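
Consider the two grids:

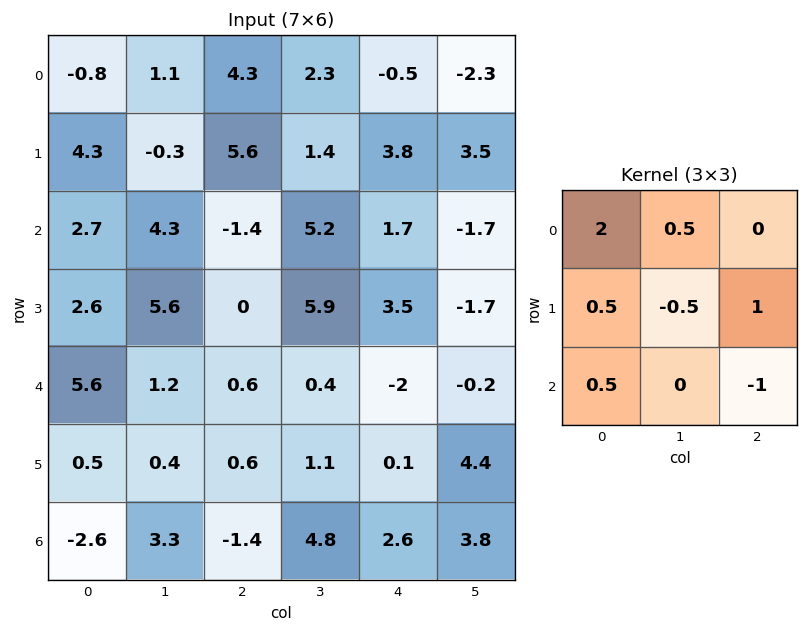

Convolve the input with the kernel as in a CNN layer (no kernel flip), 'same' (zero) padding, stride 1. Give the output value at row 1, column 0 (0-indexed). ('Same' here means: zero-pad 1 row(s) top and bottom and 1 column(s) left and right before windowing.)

-7.15

The receptive field on the zero-padded input at this output position is [0 -0.8 1.1 / 0 4.3 -0.3 / 0 2.7 4.3]. Elementwise product with the kernel and sum: 0·2 + -0.8·0.5 + 0·0.5 + 4.3·-0.5 + -0.3·1 + 0·0.5 + 4.3·-1.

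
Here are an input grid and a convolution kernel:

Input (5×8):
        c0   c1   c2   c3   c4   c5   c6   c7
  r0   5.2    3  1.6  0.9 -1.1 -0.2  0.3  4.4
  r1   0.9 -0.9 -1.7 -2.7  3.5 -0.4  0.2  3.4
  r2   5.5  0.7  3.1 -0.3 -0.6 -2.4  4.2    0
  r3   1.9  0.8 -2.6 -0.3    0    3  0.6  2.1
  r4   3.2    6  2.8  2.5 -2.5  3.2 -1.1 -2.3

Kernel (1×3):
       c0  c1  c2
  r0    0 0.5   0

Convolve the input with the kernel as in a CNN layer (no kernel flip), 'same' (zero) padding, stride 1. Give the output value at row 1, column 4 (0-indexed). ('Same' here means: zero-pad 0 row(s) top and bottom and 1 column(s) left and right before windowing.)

The receptive field on the zero-padded input at this output position is [-2.7 3.5 -0.4]. Elementwise product with the kernel and sum: 3.5·0.5.

1.75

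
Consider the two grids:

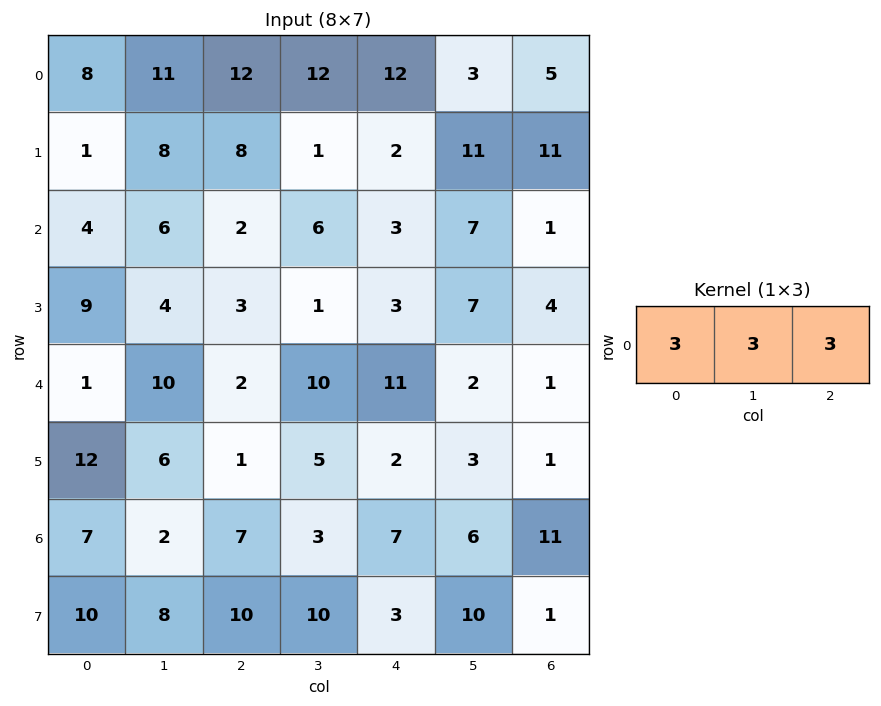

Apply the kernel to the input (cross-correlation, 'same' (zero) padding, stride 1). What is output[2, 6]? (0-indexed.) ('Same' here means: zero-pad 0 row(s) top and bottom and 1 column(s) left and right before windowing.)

The receptive field on the zero-padded input at this output position is [7 1 0]. Elementwise product with the kernel and sum: 7·3 + 1·3 + 0·3.

24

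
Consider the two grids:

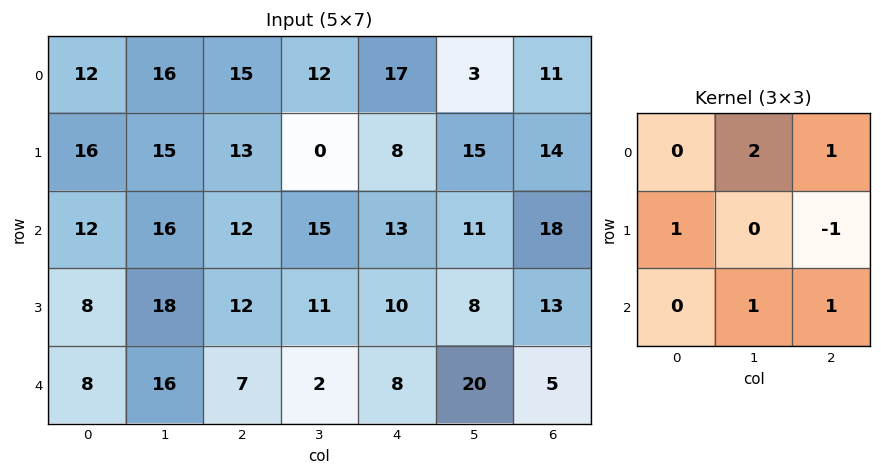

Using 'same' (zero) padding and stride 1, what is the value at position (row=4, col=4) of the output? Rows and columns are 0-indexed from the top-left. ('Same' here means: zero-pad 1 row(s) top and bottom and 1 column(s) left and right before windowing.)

The receptive field on the zero-padded input at this output position is [11 10 8 / 2 8 20 / 0 0 0]. Elementwise product with the kernel and sum: 10·2 + 8·1 + 2·1 + 20·-1 + 0·1 + 0·1.

10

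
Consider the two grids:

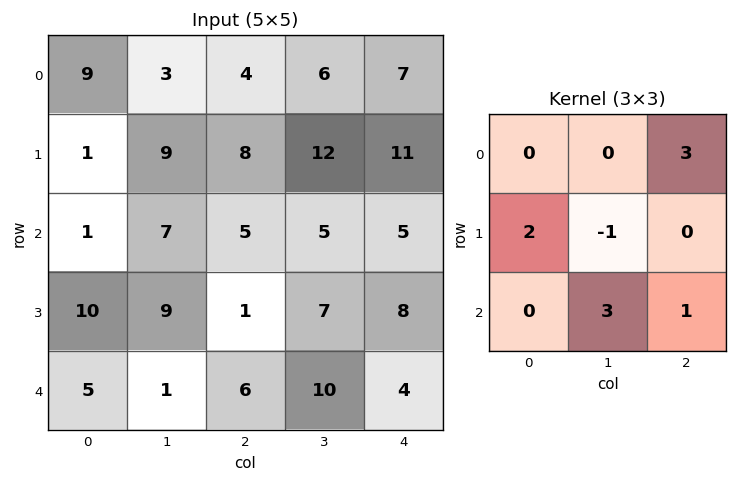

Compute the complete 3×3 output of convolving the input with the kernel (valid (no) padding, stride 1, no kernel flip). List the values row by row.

Output[0,0]: The receptive field on the input at this output position is [9 3 4 / 1 9 8 / 1 7 5]. Elementwise product with the kernel and sum: 4·3 + 1·2 + 9·-1 + 7·3 + 5·1.
Output[0,1]: The receptive field on the input at this output position is [3 4 6 / 9 8 12 / 7 5 5]. Elementwise product with the kernel and sum: 6·3 + 9·2 + 8·-1 + 5·3 + 5·1.

31 48 45
47 55 67
35 60 44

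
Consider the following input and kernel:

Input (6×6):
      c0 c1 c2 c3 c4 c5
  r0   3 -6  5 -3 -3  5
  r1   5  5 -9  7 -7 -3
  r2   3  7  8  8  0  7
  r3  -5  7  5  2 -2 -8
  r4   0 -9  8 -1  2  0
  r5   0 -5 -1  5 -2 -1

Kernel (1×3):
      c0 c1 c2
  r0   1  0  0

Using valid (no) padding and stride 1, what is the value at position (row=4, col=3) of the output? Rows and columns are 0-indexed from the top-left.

-1

The receptive field on the input at this output position is [-1 2 0]. Elementwise product with the kernel and sum: -1·1.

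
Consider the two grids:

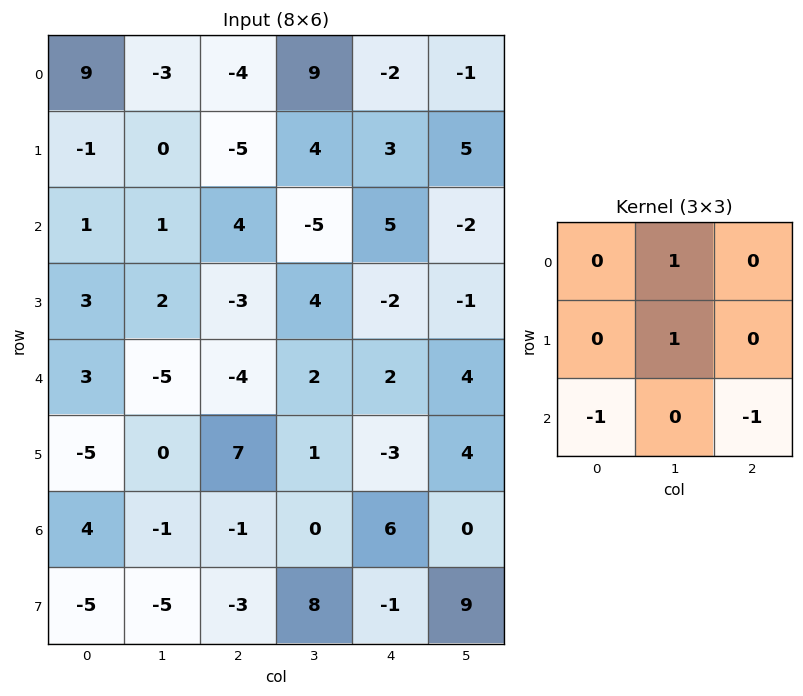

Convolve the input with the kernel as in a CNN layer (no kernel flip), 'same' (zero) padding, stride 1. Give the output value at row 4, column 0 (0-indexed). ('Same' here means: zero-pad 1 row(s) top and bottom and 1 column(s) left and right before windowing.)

6

The receptive field on the zero-padded input at this output position is [0 3 2 / 0 3 -5 / 0 -5 0]. Elementwise product with the kernel and sum: 3·1 + 3·1 + 0·-1 + 0·-1.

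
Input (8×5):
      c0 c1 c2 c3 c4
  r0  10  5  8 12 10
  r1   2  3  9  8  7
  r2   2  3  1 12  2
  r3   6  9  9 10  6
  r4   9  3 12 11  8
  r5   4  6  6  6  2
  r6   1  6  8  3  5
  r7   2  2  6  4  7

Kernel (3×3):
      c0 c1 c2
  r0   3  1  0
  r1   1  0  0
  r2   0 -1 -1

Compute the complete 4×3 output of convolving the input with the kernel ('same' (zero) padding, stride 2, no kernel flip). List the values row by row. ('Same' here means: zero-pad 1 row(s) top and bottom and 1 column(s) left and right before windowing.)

Output[0,0]: The receptive field on the zero-padded input at this output position is [0 0 0 / 0 10 5 / 0 2 3]. Elementwise product with the kernel and sum: 0·3 + 0·1 + 0·1 + 2·-1 + 3·-1.
Output[0,1]: The receptive field on the zero-padded input at this output position is [0 0 0 / 5 8 12 / 3 9 8]. Elementwise product with the kernel and sum: 0·3 + 0·1 + 5·1 + 9·-1 + 8·-1.

-5 -12 5
-13 2 37
-4 27 45
0 20 16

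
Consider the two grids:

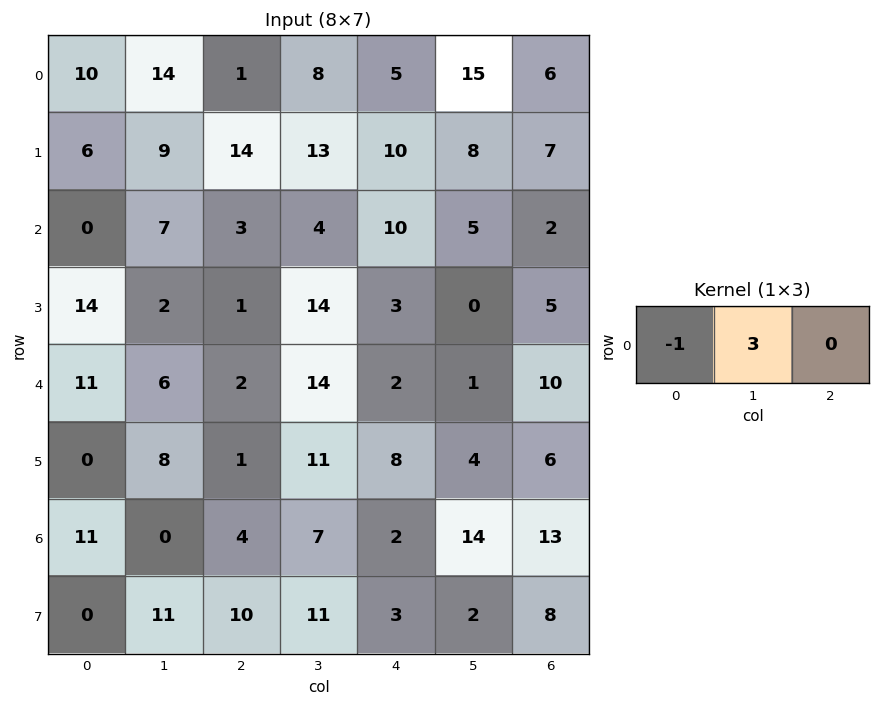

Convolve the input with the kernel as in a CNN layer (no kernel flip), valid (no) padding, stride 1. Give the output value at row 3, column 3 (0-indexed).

The receptive field on the input at this output position is [14 3 0]. Elementwise product with the kernel and sum: 14·-1 + 3·3.

-5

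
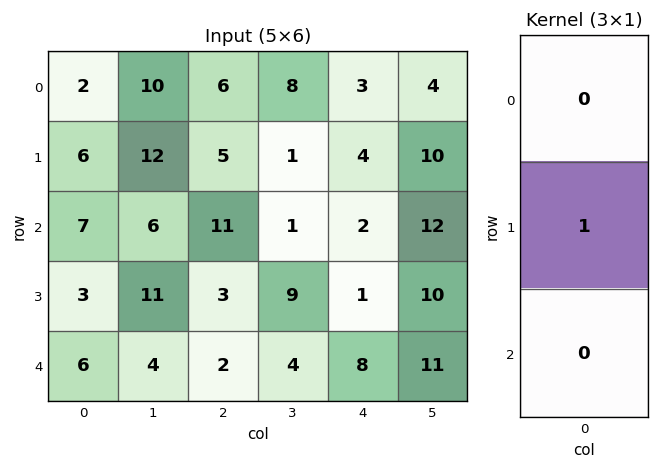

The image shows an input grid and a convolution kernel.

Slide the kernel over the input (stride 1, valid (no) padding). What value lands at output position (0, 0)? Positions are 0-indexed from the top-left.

The receptive field on the input at this output position is [2 / 6 / 7]. Elementwise product with the kernel and sum: 6·1.

6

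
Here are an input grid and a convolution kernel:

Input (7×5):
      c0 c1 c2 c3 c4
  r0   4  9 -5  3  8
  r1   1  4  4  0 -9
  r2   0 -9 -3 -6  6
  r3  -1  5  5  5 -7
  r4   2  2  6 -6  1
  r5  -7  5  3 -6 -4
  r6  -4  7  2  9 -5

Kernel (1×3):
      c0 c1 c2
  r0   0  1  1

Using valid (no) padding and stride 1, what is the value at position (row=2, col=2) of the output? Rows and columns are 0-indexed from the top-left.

0

The receptive field on the input at this output position is [-3 -6 6]. Elementwise product with the kernel and sum: -6·1 + 6·1.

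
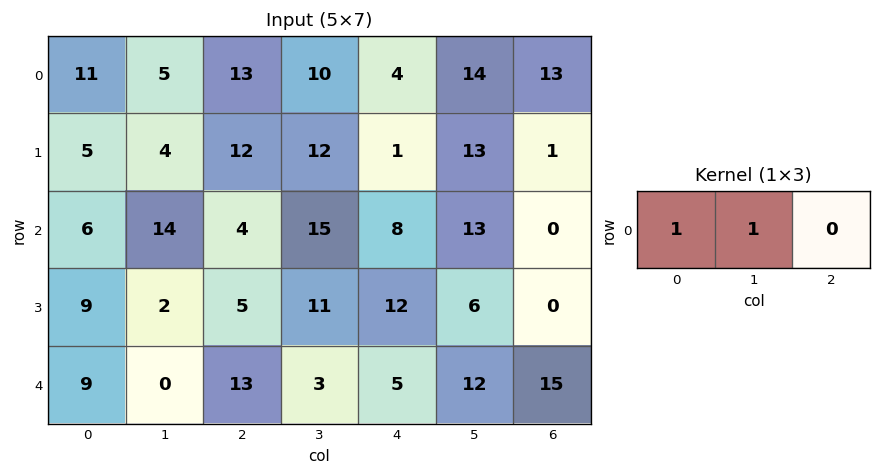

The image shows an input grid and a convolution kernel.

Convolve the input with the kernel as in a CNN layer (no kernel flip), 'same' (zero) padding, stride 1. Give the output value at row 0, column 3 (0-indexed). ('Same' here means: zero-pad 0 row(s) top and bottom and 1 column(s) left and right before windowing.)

The receptive field on the zero-padded input at this output position is [13 10 4]. Elementwise product with the kernel and sum: 13·1 + 10·1.

23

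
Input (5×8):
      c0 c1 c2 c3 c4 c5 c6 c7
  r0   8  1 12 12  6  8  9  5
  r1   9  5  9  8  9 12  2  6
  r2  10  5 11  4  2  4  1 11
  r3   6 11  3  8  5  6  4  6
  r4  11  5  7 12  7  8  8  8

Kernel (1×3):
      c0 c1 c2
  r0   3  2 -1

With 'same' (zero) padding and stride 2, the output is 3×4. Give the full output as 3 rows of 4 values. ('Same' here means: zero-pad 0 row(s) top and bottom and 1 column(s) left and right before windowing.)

Output[0,0]: The receptive field on the zero-padded input at this output position is [0 8 1]. Elementwise product with the kernel and sum: 0·3 + 8·2 + 1·-1.

15 15 40 37
15 33 12 3
17 17 42 32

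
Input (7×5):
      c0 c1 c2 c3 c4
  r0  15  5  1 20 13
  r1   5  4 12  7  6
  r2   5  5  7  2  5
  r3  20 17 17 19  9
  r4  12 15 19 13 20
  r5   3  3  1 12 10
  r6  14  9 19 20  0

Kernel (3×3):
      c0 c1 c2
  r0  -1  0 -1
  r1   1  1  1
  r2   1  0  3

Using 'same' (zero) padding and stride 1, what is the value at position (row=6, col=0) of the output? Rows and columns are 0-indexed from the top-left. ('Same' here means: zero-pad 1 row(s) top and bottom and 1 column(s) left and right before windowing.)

20

The receptive field on the zero-padded input at this output position is [0 3 3 / 0 14 9 / 0 0 0]. Elementwise product with the kernel and sum: 0·-1 + 3·-1 + 0·1 + 14·1 + 9·1 + 0·1 + 0·3.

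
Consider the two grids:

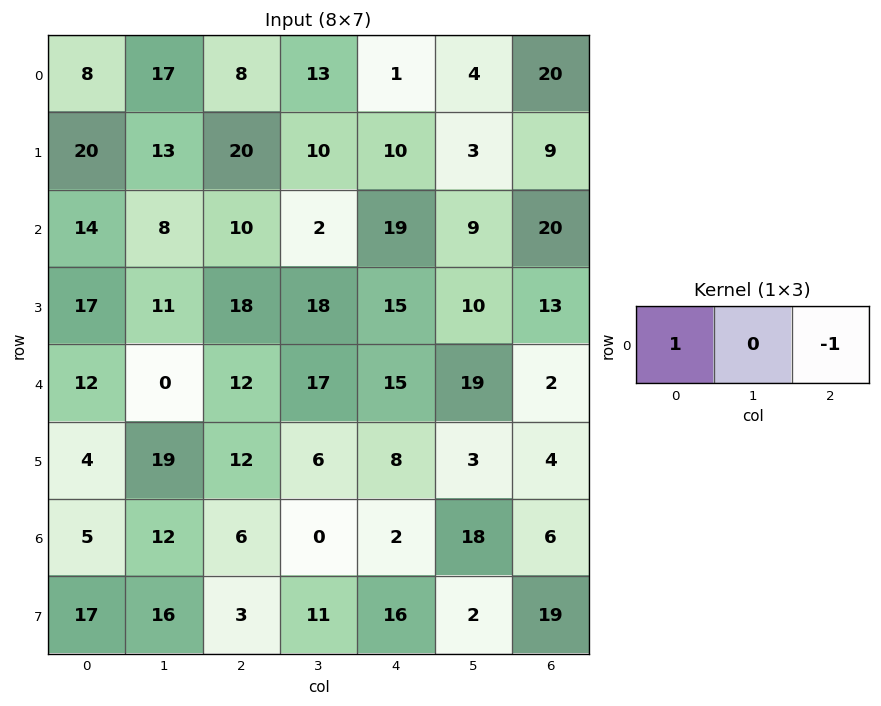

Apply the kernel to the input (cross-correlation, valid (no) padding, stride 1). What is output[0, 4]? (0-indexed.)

The receptive field on the input at this output position is [1 4 20]. Elementwise product with the kernel and sum: 1·1 + 20·-1.

-19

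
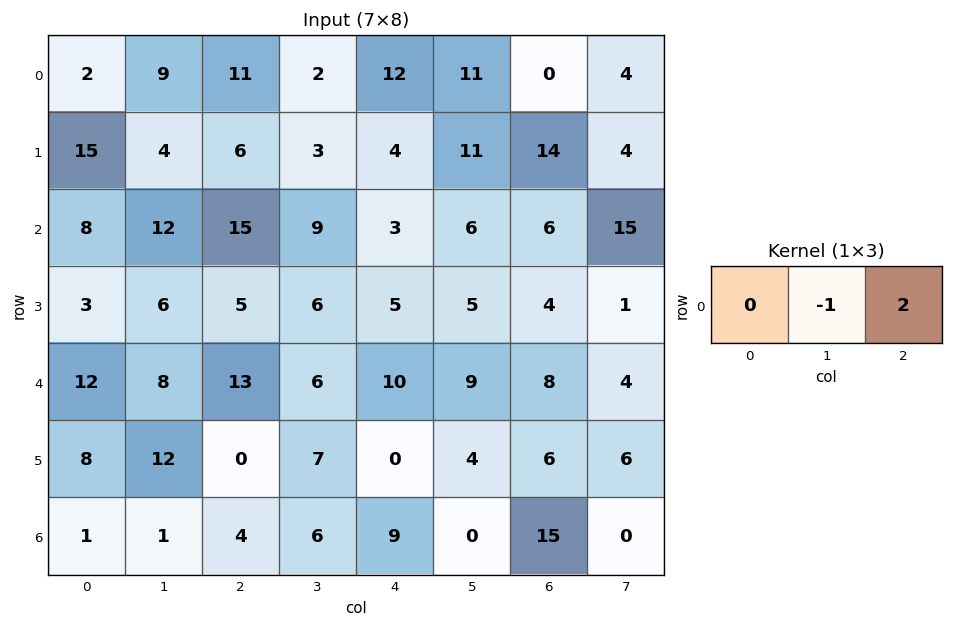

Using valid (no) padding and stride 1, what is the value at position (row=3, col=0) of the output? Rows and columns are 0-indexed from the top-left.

4

The receptive field on the input at this output position is [3 6 5]. Elementwise product with the kernel and sum: 6·-1 + 5·2.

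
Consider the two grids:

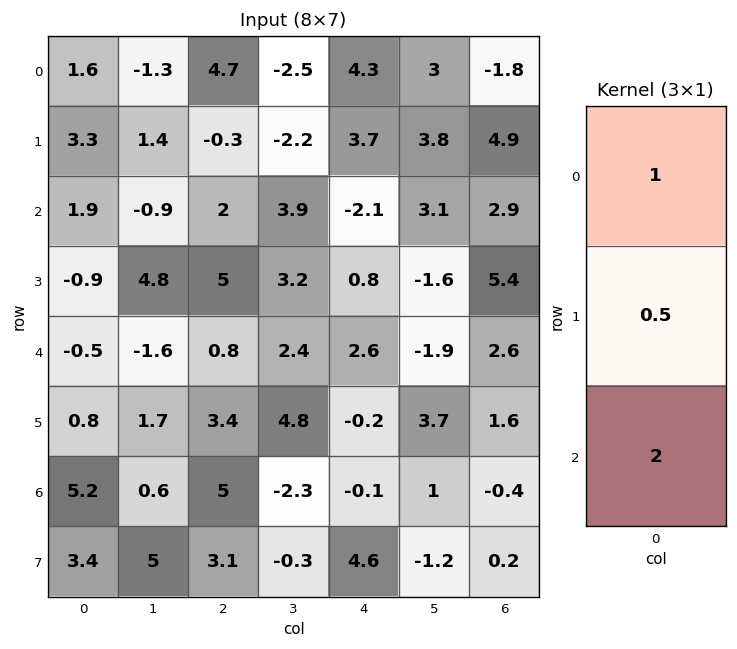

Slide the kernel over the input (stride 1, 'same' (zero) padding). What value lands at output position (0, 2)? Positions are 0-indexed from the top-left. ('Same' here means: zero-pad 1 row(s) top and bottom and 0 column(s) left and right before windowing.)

The receptive field on the zero-padded input at this output position is [0 / 4.7 / -0.3]. Elementwise product with the kernel and sum: 0·1 + 4.7·0.5 + -0.3·2.

1.75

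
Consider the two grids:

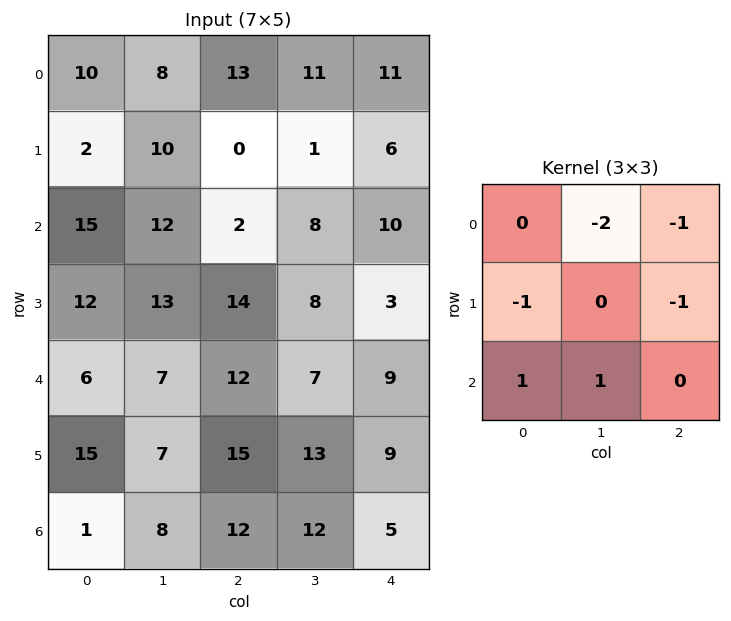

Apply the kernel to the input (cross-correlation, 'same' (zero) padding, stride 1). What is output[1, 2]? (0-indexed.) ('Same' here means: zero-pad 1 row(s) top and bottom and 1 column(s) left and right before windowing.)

The receptive field on the zero-padded input at this output position is [8 13 11 / 10 0 1 / 12 2 8]. Elementwise product with the kernel and sum: 13·-2 + 11·-1 + 10·-1 + 1·-1 + 12·1 + 2·1.

-34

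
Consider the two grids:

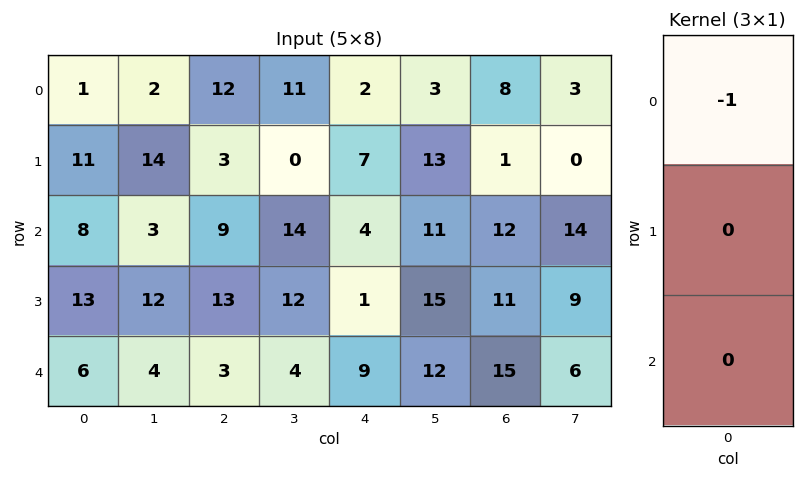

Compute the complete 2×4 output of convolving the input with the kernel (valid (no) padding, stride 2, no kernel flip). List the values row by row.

Output[0,0]: The receptive field on the input at this output position is [1 / 11 / 8]. Elementwise product with the kernel and sum: 1·-1.

-1 -12 -2 -8
-8 -9 -4 -12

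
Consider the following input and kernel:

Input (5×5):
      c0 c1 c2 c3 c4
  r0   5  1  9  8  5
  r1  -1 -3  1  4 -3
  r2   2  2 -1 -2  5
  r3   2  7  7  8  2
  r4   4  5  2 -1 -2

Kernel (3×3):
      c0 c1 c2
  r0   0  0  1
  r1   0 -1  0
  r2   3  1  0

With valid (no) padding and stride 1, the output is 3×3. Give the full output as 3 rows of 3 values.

20 12 -4
12 33 28
9 8 2

Output[0,0]: The receptive field on the input at this output position is [5 1 9 / -1 -3 1 / 2 2 -1]. Elementwise product with the kernel and sum: 9·1 + -3·-1 + 2·3 + 2·1.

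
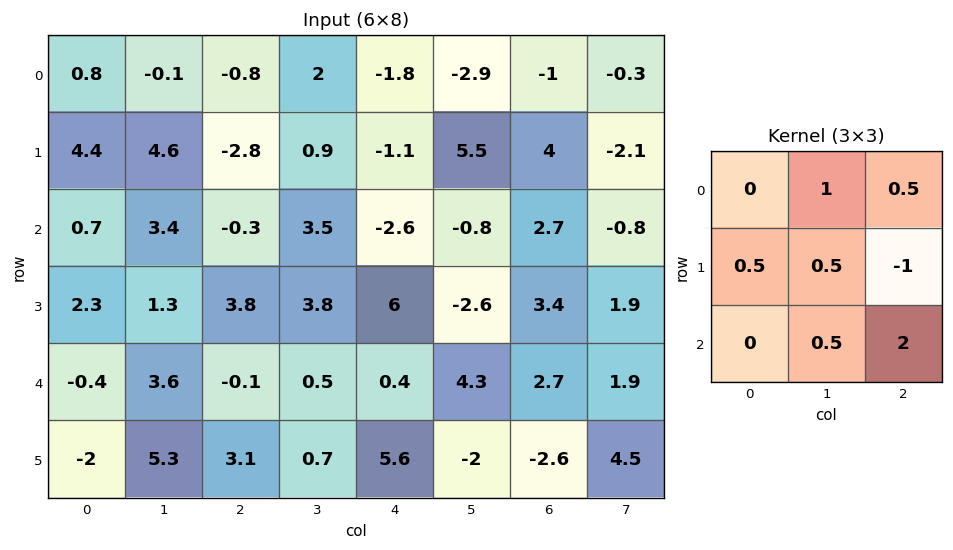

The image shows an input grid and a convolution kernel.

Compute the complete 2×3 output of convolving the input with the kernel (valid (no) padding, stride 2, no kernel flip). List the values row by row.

7.9 -2.2 -0.2
2.85 1.05 6.4

Output[0,0]: The receptive field on the input at this output position is [0.8 -0.1 -0.8 / 4.4 4.6 -2.8 / 0.7 3.4 -0.3]. Elementwise product with the kernel and sum: -0.1·1 + -0.8·0.5 + 4.4·0.5 + 4.6·0.5 + -2.8·-1 + 3.4·0.5 + -0.3·2.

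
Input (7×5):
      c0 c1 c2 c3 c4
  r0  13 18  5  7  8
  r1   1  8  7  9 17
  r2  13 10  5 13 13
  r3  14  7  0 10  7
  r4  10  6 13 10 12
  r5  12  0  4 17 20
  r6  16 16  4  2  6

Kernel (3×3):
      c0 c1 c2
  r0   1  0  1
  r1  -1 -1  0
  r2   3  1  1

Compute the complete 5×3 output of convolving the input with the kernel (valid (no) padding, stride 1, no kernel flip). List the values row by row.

Output[0,0]: The receptive field on the input at this output position is [13 18 5 / 1 8 7 / 13 10 5]. Elementwise product with the kernel and sum: 13·1 + 5·1 + 1·-1 + 8·-1 + 13·3 + 10·1 + 5·1.

63 58 38
34 33 23
46 57 69
38 19 33
79 66 24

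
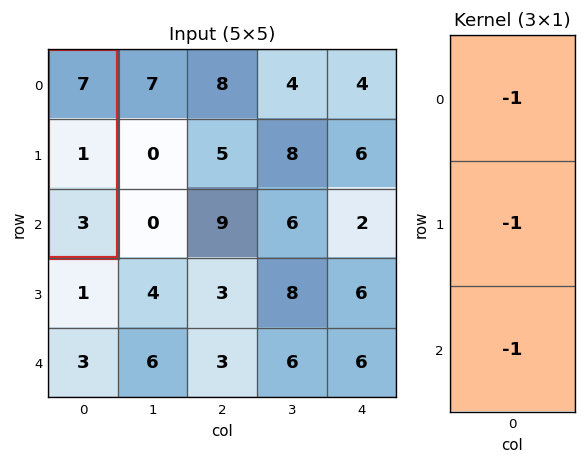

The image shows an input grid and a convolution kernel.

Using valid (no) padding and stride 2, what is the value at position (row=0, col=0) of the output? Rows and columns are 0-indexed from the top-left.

-11

The receptive field on the input at this output position is [7 / 1 / 3]. Elementwise product with the kernel and sum: 7·-1 + 1·-1 + 3·-1.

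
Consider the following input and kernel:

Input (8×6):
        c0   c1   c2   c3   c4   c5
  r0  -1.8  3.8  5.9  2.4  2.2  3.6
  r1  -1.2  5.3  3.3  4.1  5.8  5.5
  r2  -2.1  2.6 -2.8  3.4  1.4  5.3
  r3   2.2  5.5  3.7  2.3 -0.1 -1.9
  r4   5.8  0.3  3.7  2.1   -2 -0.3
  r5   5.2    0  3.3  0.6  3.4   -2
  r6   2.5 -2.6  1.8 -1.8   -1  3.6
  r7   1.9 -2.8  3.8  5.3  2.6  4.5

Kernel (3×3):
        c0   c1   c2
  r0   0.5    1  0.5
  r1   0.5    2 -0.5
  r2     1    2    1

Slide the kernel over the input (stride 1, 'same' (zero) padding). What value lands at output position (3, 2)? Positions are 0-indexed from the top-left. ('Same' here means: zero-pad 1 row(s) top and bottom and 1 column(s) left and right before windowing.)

The receptive field on the zero-padded input at this output position is [2.6 -2.8 3.4 / 5.5 3.7 2.3 / 0.3 3.7 2.1]. Elementwise product with the kernel and sum: 2.6·0.5 + -2.8·1 + 3.4·0.5 + 5.5·0.5 + 3.7·2 + 2.3·-0.5 + 0.3·1 + 3.7·2 + 2.1·1.

19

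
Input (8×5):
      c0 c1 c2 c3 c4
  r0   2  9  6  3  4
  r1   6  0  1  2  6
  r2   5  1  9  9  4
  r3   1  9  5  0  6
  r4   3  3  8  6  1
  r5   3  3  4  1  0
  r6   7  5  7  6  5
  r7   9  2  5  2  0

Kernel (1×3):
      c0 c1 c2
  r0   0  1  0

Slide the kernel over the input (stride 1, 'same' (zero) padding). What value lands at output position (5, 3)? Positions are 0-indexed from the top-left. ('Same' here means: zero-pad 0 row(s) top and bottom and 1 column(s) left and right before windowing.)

1

The receptive field on the zero-padded input at this output position is [4 1 0]. Elementwise product with the kernel and sum: 1·1.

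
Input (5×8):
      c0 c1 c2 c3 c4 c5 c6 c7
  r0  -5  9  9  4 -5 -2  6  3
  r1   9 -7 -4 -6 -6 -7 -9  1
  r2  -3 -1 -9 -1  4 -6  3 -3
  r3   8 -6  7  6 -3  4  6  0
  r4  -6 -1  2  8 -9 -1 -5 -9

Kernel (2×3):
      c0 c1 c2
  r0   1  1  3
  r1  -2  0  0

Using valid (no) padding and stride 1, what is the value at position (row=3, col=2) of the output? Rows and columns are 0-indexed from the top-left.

0

The receptive field on the input at this output position is [7 6 -3 / 2 8 -9]. Elementwise product with the kernel and sum: 7·1 + 6·1 + -3·3 + 2·-2.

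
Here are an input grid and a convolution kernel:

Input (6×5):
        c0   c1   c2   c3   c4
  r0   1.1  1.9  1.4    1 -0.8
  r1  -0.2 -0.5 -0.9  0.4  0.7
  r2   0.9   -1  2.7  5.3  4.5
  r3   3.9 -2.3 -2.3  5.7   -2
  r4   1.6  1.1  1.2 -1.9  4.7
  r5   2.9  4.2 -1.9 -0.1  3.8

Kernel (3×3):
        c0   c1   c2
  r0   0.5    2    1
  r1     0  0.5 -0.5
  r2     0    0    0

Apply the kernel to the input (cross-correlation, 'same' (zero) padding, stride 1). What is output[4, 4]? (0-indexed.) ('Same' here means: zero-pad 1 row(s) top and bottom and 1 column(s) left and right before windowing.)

The receptive field on the zero-padded input at this output position is [5.7 -2 0 / -1.9 4.7 0 / -0.1 3.8 0]. Elementwise product with the kernel and sum: 5.7·0.5 + -2·2 + 0·1 + 4.7·0.5 + 0·-0.5.

1.2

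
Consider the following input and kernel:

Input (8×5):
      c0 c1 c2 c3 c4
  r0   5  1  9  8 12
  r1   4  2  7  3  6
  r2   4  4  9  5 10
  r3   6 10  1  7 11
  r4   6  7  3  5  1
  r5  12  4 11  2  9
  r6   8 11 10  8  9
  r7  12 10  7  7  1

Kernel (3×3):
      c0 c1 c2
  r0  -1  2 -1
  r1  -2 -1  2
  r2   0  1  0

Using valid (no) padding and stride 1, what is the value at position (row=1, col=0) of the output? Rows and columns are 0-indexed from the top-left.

9

The receptive field on the input at this output position is [4 2 7 / 4 4 9 / 6 10 1]. Elementwise product with the kernel and sum: 4·-1 + 2·2 + 7·-1 + 4·-2 + 4·-1 + 9·2 + 10·1.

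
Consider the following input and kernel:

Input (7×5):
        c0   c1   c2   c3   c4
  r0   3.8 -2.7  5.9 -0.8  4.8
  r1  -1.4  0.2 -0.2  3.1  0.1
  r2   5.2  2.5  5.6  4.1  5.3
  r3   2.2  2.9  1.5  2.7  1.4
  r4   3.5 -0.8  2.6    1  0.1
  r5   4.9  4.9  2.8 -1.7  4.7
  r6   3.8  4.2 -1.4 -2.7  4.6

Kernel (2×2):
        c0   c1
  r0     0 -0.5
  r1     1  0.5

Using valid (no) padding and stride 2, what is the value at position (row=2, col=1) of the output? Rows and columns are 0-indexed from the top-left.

The receptive field on the input at this output position is [2.6 1 / 2.8 -1.7]. Elementwise product with the kernel and sum: 1·-0.5 + 2.8·1 + -1.7·0.5.

1.45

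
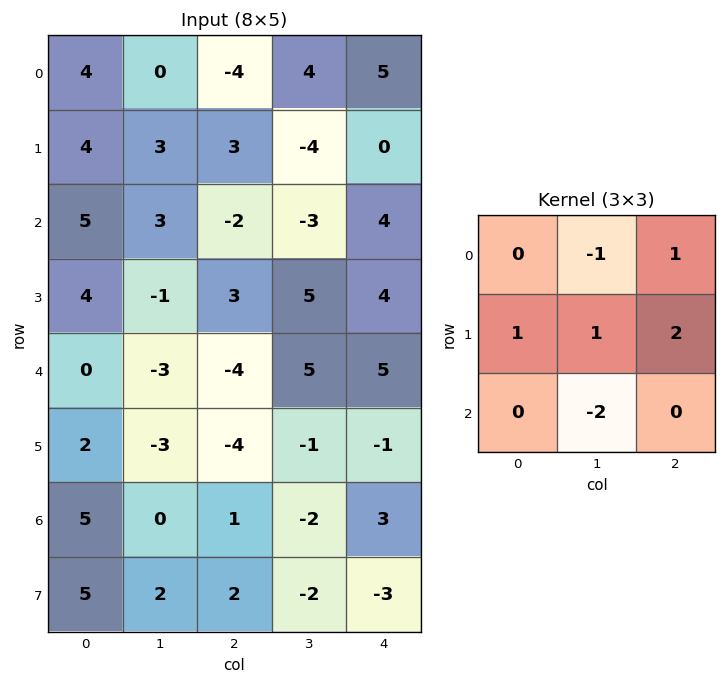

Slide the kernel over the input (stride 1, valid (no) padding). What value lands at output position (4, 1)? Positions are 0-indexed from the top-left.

The receptive field on the input at this output position is [-3 -4 5 / -3 -4 -1 / 0 1 -2]. Elementwise product with the kernel and sum: -4·-1 + 5·1 + -3·1 + -4·1 + -1·2 + 1·-2.

-2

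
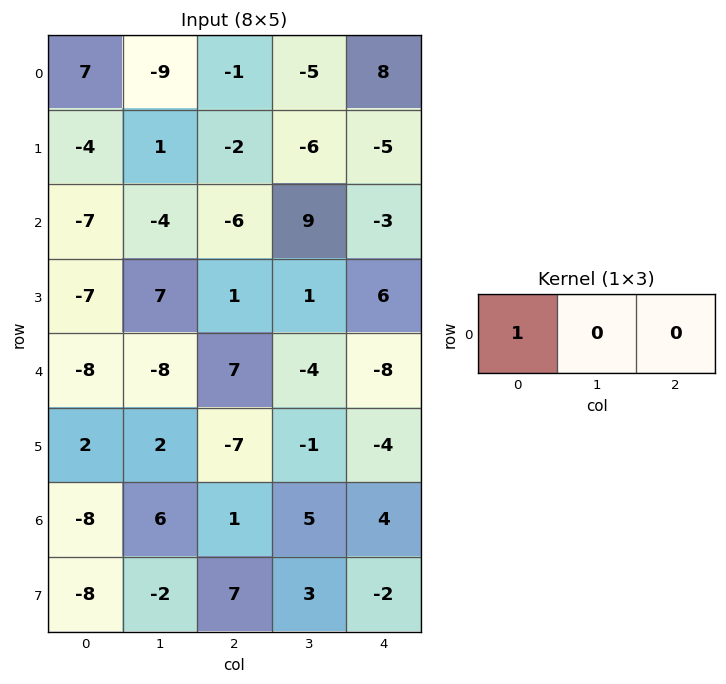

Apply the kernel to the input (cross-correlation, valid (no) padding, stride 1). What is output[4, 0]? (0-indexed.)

The receptive field on the input at this output position is [-8 -8 7]. Elementwise product with the kernel and sum: -8·1.

-8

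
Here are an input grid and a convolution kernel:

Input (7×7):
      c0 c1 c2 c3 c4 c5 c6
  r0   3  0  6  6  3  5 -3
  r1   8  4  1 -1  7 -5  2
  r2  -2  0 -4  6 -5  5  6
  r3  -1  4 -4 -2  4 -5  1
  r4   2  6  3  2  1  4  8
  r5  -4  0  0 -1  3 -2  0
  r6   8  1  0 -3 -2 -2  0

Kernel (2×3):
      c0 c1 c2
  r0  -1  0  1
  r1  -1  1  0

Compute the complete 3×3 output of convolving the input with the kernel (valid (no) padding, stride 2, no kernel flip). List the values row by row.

Output[0,0]: The receptive field on the input at this output position is [3 0 6 / 8 4 1]. Elementwise product with the kernel and sum: 3·-1 + 6·1 + 8·-1 + 4·1.

-1 -5 -18
3 1 2
5 -3 2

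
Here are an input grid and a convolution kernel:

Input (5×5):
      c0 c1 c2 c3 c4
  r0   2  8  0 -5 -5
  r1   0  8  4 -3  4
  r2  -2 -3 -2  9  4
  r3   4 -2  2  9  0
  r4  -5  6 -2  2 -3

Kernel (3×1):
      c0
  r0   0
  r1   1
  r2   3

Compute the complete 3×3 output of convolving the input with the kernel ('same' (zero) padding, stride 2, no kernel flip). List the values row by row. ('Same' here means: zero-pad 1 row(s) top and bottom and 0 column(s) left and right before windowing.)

2 12 7
10 4 4
-5 -2 -3

Output[0,0]: The receptive field on the zero-padded input at this output position is [0 / 2 / 0]. Elementwise product with the kernel and sum: 2·1 + 0·3.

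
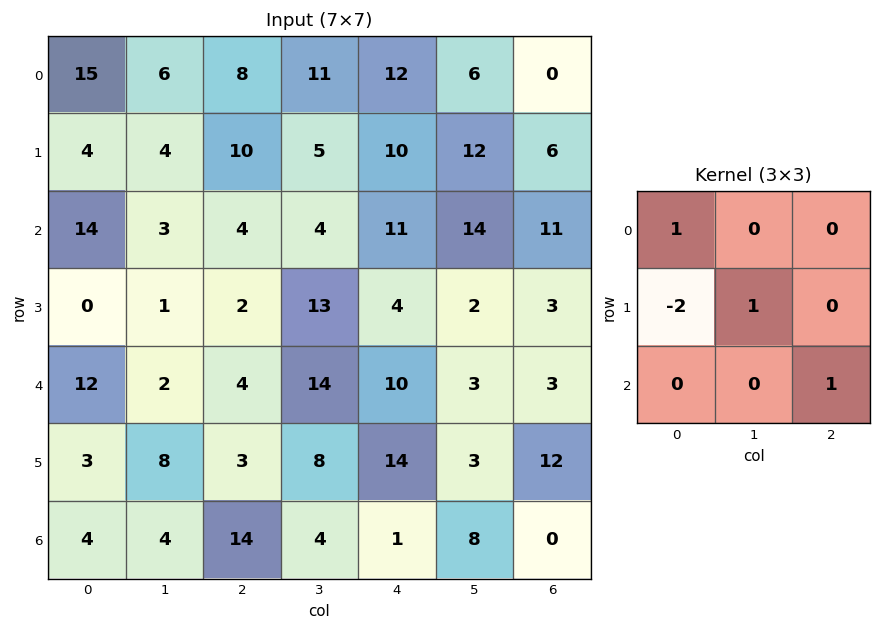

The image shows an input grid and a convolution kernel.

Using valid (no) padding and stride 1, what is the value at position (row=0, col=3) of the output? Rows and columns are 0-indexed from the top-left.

The receptive field on the input at this output position is [11 12 6 / 5 10 12 / 4 11 14]. Elementwise product with the kernel and sum: 11·1 + 5·-2 + 10·1 + 14·1.

25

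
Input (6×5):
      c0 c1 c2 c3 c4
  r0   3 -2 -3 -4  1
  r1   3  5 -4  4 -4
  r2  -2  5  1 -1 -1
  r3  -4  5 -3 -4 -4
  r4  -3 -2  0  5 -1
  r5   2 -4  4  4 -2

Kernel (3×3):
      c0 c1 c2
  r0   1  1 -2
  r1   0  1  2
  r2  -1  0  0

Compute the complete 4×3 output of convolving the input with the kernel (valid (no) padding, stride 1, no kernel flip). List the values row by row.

6 2 -14
27 -13 8
3 -1 -10
3 24 0

Output[0,0]: The receptive field on the input at this output position is [3 -2 -3 / 3 5 -4 / -2 5 1]. Elementwise product with the kernel and sum: 3·1 + -2·1 + -3·-2 + 5·1 + -4·2 + -2·-1.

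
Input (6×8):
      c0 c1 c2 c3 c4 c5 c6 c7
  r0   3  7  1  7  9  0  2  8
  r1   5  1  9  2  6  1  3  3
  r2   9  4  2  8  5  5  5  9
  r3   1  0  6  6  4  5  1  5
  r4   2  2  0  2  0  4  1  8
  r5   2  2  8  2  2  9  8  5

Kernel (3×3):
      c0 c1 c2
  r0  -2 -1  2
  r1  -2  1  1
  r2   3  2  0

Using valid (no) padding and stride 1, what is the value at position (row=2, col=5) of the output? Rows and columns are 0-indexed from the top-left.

The receptive field on the input at this output position is [5 5 9 / 5 1 5 / 4 1 8]. Elementwise product with the kernel and sum: 5·-2 + 5·-1 + 9·2 + 5·-2 + 1·1 + 5·1 + 4·3 + 1·2.

13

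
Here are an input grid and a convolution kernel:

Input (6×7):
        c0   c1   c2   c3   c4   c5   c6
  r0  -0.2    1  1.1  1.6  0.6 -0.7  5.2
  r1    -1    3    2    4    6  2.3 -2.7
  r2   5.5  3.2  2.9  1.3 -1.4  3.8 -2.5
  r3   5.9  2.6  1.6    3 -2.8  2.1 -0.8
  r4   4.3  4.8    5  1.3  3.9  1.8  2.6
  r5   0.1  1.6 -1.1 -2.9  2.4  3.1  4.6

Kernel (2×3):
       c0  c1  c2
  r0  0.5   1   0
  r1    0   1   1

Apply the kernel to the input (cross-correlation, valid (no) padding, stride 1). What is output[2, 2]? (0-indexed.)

The receptive field on the input at this output position is [2.9 1.3 -1.4 / 1.6 3 -2.8]. Elementwise product with the kernel and sum: 2.9·0.5 + 1.3·1 + 3·1 + -2.8·1.

2.95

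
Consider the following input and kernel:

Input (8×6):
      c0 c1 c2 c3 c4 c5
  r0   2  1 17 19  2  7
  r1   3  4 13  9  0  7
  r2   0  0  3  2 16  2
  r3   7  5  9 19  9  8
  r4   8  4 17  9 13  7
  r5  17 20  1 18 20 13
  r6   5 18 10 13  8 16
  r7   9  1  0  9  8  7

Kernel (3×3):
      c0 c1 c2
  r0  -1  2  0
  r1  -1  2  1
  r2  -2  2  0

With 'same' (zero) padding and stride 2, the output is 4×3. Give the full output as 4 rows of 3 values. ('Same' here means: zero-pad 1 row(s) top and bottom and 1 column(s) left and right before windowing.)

Output[0,0]: The receptive field on the zero-padded input at this output position is [0 0 0 / 0 2 1 / 0 3 4]. Elementwise product with the kernel and sum: 0·-1 + 0·2 + 0·-1 + 2·2 + 1·1 + 0·-2 + 3·2.
Output[0,1]: The receptive field on the zero-padded input at this output position is [0 0 0 / 1 17 19 / 4 13 9]. Elementwise product with the kernel and sum: 0·-1 + 0·2 + 1·-1 + 17·2 + 19·1 + 4·-2 + 13·2.

11 70 -26
20 38 3
68 14 27
80 -5 39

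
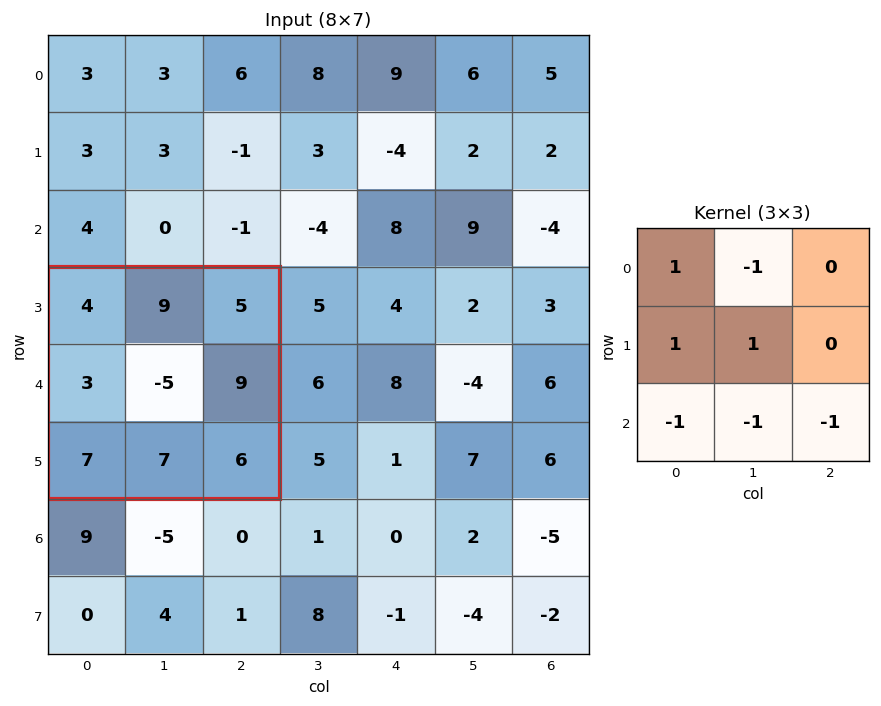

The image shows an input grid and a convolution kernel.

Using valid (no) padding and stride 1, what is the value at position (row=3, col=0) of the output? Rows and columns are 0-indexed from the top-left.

-27

The receptive field on the input at this output position is [4 9 5 / 3 -5 9 / 7 7 6]. Elementwise product with the kernel and sum: 4·1 + 9·-1 + 3·1 + -5·1 + 7·-1 + 7·-1 + 6·-1.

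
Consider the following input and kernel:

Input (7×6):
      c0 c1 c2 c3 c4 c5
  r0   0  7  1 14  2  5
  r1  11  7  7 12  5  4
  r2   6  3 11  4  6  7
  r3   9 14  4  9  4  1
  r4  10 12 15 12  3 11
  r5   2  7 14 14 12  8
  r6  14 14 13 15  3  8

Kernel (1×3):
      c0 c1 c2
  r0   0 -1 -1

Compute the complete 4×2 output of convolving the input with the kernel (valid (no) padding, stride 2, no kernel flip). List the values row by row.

Output[0,0]: The receptive field on the input at this output position is [0 7 1]. Elementwise product with the kernel and sum: 7·-1 + 1·-1.

-8 -16
-14 -10
-27 -15
-27 -18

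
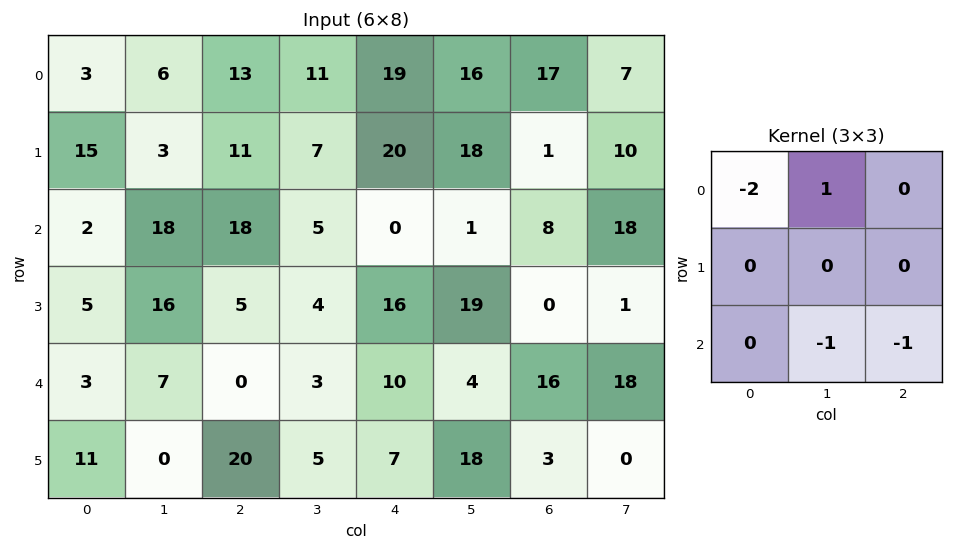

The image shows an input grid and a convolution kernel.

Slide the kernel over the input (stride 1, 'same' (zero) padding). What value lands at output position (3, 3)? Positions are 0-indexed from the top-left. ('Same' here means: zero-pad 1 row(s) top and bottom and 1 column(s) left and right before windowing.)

-44

The receptive field on the zero-padded input at this output position is [18 5 0 / 5 4 16 / 0 3 10]. Elementwise product with the kernel and sum: 18·-2 + 5·1 + 3·-1 + 10·-1.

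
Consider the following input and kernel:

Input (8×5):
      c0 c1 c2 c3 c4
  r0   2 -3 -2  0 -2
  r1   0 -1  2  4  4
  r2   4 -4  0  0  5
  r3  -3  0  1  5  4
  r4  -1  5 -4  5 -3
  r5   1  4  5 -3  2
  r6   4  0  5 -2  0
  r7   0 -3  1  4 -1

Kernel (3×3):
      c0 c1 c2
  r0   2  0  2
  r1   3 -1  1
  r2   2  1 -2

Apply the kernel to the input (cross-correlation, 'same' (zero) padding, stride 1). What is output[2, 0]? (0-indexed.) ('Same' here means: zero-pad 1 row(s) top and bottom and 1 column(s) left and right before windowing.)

-13

The receptive field on the zero-padded input at this output position is [0 0 -1 / 0 4 -4 / 0 -3 0]. Elementwise product with the kernel and sum: 0·2 + -1·2 + 0·3 + 4·-1 + -4·1 + 0·2 + -3·1 + 0·-2.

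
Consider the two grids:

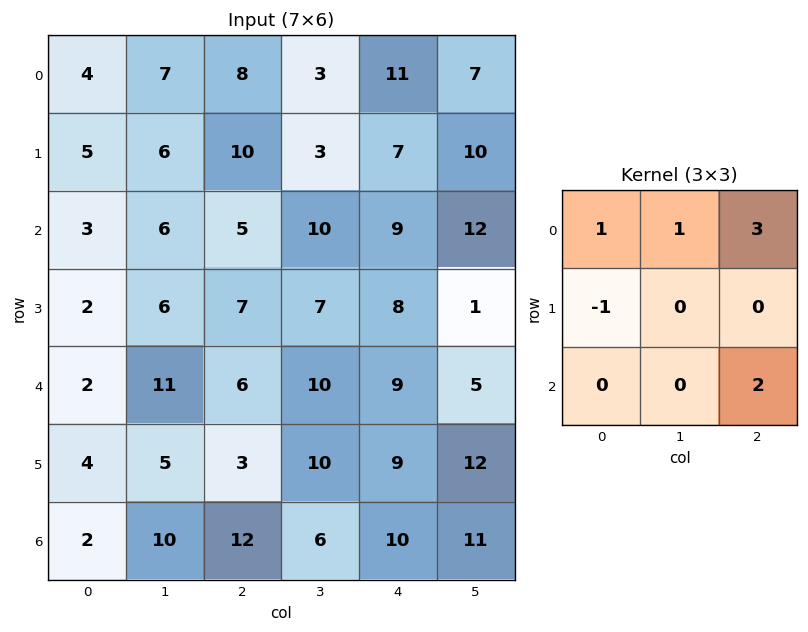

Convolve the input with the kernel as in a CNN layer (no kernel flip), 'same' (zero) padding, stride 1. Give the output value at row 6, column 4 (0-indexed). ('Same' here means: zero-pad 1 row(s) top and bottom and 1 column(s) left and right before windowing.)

The receptive field on the zero-padded input at this output position is [10 9 12 / 6 10 11 / 0 0 0]. Elementwise product with the kernel and sum: 10·1 + 9·1 + 12·3 + 6·-1 + 0·2.

49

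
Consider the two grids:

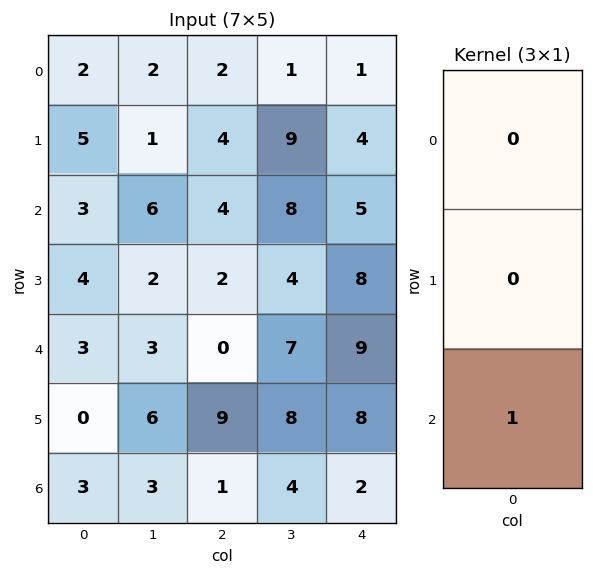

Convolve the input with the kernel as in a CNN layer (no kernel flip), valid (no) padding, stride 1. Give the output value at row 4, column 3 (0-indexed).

4

The receptive field on the input at this output position is [7 / 8 / 4]. Elementwise product with the kernel and sum: 4·1.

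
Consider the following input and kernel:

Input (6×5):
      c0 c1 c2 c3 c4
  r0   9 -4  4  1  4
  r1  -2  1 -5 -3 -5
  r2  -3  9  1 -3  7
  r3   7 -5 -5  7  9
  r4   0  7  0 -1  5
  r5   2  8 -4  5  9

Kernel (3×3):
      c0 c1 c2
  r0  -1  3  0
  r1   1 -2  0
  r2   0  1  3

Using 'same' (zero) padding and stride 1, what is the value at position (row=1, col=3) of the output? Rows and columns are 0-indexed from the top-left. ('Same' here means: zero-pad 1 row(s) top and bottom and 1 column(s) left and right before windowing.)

The receptive field on the zero-padded input at this output position is [4 1 4 / -5 -3 -5 / 1 -3 7]. Elementwise product with the kernel and sum: 4·-1 + 1·3 + -5·1 + -3·-2 + -3·1 + 7·3.

18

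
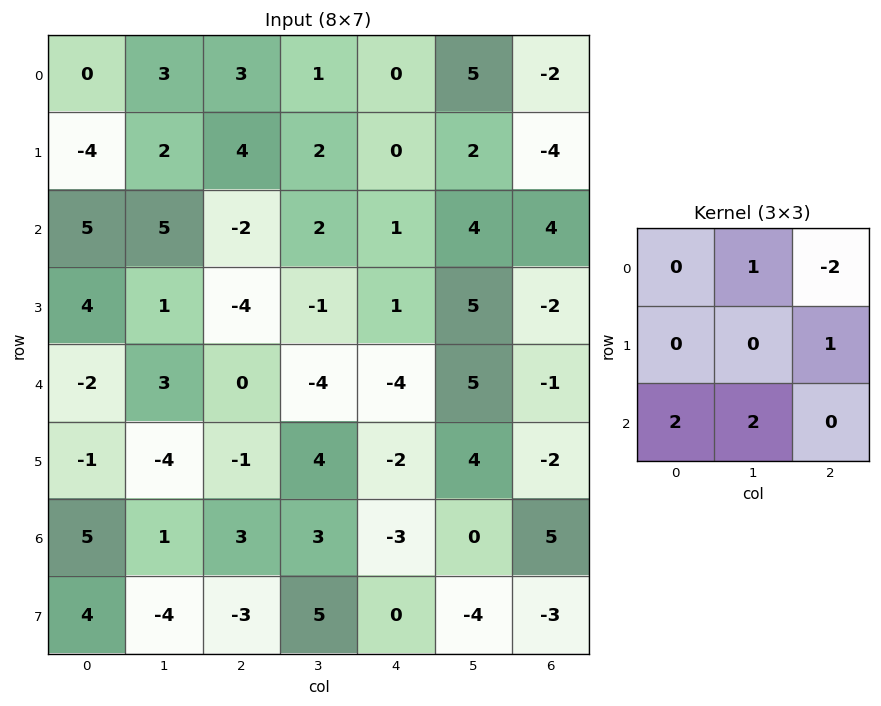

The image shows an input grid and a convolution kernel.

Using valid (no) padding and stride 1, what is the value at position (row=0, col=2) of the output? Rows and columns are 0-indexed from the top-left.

The receptive field on the input at this output position is [3 1 0 / 4 2 0 / -2 2 1]. Elementwise product with the kernel and sum: 1·1 + 0·-2 + 0·1 + -2·2 + 2·2.

1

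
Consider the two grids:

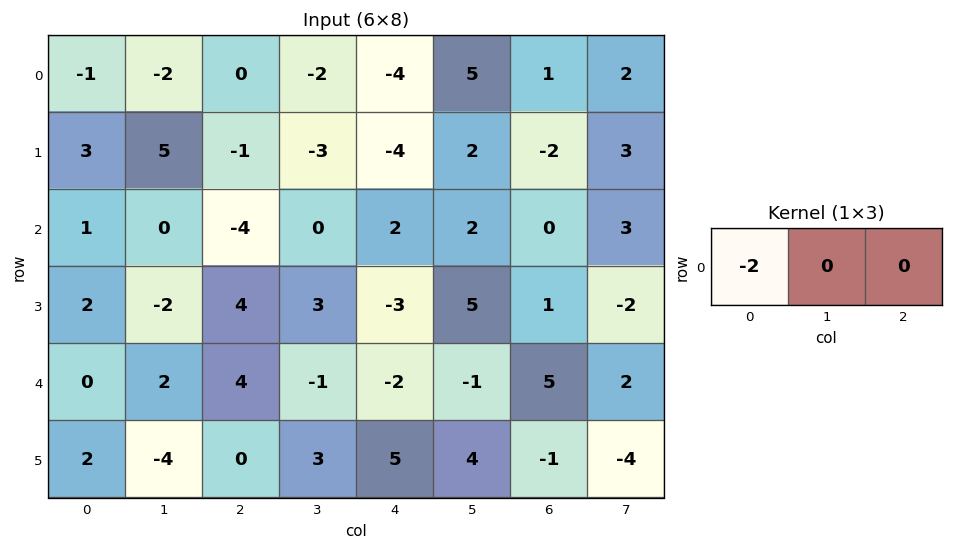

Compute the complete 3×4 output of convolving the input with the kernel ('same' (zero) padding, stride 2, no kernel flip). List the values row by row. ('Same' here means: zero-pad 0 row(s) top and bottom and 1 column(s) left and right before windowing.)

0 4 4 -10
0 0 0 -4
0 -4 2 2

Output[0,0]: The receptive field on the zero-padded input at this output position is [0 -1 -2]. Elementwise product with the kernel and sum: 0·-2.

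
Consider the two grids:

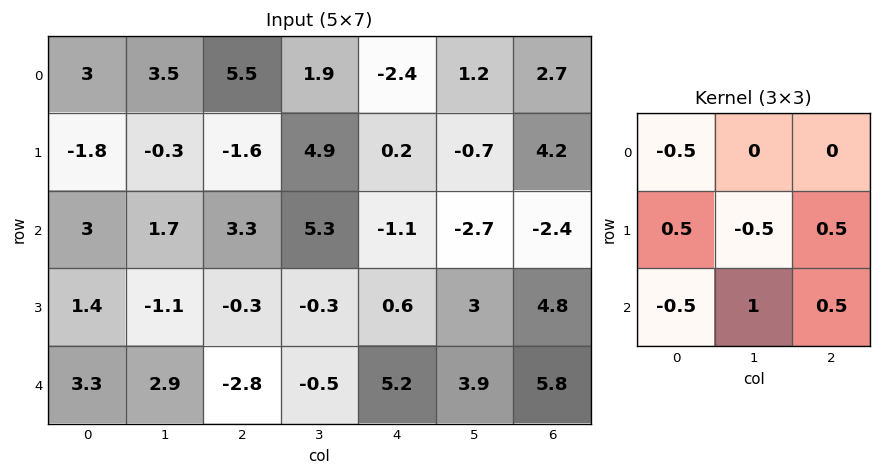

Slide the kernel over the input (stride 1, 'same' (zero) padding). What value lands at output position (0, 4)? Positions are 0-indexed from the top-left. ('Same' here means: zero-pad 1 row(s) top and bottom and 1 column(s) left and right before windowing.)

0.15

The receptive field on the zero-padded input at this output position is [0 0 0 / 1.9 -2.4 1.2 / 4.9 0.2 -0.7]. Elementwise product with the kernel and sum: 0·-0.5 + 1.9·0.5 + -2.4·-0.5 + 1.2·0.5 + 4.9·-0.5 + 0.2·1 + -0.7·0.5.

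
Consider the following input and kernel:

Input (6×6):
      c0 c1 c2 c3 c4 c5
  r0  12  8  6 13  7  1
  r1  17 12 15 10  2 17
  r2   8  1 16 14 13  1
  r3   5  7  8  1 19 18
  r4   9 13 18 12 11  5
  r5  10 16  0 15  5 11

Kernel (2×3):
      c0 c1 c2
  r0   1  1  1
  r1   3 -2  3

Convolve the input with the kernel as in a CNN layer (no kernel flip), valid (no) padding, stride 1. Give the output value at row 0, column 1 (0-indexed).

63

The receptive field on the input at this output position is [8 6 13 / 12 15 10]. Elementwise product with the kernel and sum: 8·1 + 6·1 + 13·1 + 12·3 + 15·-2 + 10·3.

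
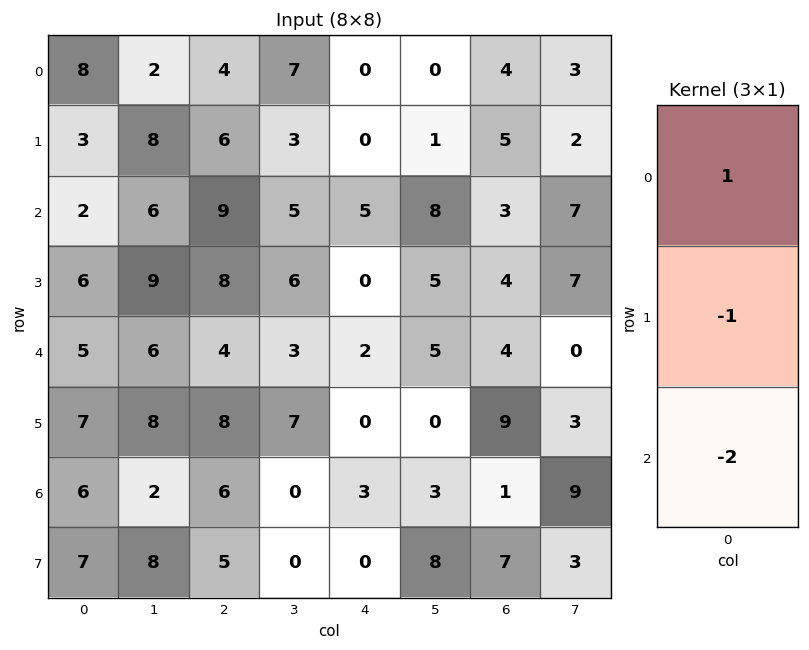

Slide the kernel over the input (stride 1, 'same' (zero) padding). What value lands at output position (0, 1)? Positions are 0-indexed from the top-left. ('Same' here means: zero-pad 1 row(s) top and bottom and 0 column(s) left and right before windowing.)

The receptive field on the zero-padded input at this output position is [0 / 2 / 8]. Elementwise product with the kernel and sum: 0·1 + 2·-1 + 8·-2.

-18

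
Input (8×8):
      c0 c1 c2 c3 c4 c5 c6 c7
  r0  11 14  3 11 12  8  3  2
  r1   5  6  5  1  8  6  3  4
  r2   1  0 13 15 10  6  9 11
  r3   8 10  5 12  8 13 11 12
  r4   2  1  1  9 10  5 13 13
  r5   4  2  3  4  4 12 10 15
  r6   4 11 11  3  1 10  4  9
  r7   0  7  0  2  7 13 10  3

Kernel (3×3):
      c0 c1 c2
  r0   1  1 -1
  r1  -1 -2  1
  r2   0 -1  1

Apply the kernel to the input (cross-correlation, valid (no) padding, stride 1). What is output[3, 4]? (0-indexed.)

1

The receptive field on the input at this output position is [8 13 11 / 10 5 13 / 4 12 10]. Elementwise product with the kernel and sum: 8·1 + 13·1 + 11·-1 + 10·-1 + 5·-2 + 13·1 + 12·-1 + 10·1.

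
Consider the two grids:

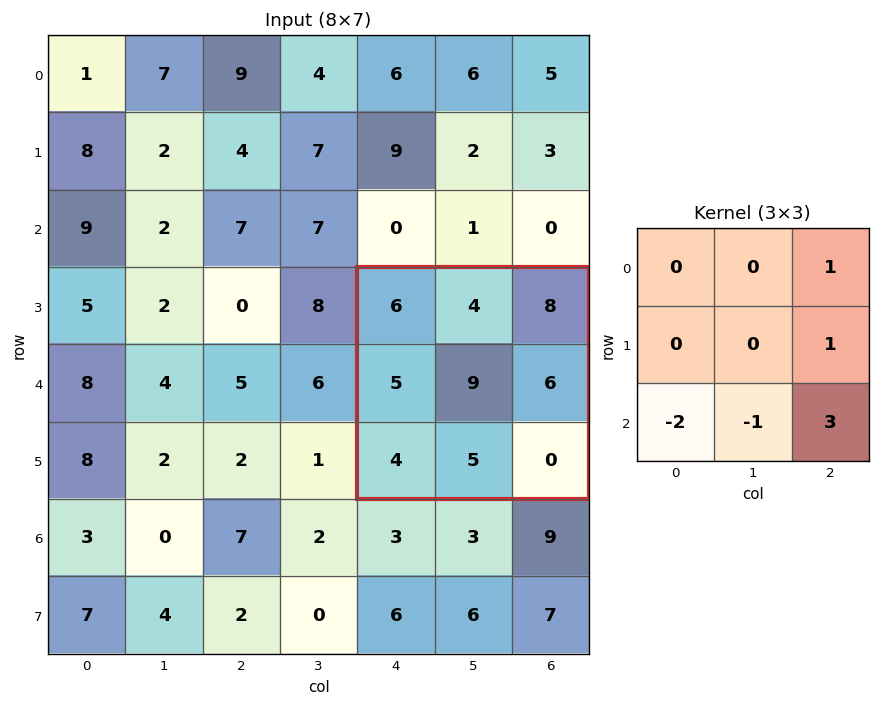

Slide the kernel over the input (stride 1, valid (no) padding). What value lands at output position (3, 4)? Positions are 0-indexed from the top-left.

The receptive field on the input at this output position is [6 4 8 / 5 9 6 / 4 5 0]. Elementwise product with the kernel and sum: 8·1 + 6·1 + 4·-2 + 5·-1 + 0·3.

1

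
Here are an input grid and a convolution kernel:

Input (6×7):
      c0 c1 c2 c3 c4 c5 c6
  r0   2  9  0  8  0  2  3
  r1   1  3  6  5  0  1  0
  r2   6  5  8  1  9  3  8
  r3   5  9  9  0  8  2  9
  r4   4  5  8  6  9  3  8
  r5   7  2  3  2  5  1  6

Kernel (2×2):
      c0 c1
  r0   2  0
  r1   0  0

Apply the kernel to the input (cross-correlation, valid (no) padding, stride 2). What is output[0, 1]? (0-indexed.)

The receptive field on the input at this output position is [0 8 / 6 5]. Elementwise product with the kernel and sum: 0·2.

0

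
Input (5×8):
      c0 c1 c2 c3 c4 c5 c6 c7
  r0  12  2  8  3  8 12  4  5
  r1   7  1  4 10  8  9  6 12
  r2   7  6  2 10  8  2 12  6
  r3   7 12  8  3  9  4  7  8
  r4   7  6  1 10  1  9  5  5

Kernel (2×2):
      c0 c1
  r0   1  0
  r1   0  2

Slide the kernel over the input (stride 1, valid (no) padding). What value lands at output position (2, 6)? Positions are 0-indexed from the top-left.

The receptive field on the input at this output position is [12 6 / 7 8]. Elementwise product with the kernel and sum: 12·1 + 8·2.

28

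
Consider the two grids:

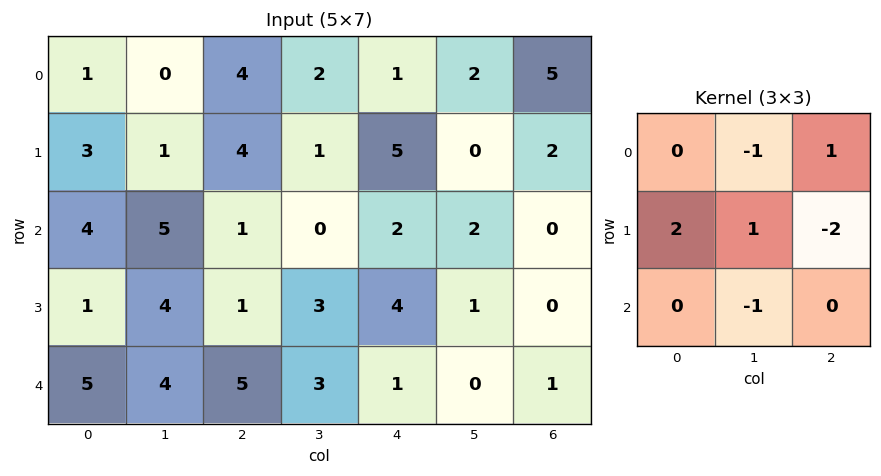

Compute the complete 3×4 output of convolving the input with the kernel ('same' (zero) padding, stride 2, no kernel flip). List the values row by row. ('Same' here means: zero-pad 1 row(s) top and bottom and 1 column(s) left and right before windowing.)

-2 -4 -4 7
-9 7 -11 2
0 9 4 1

Output[0,0]: The receptive field on the zero-padded input at this output position is [0 0 0 / 0 1 0 / 0 3 1]. Elementwise product with the kernel and sum: 0·-1 + 0·1 + 0·2 + 1·1 + 0·-2 + 3·-1.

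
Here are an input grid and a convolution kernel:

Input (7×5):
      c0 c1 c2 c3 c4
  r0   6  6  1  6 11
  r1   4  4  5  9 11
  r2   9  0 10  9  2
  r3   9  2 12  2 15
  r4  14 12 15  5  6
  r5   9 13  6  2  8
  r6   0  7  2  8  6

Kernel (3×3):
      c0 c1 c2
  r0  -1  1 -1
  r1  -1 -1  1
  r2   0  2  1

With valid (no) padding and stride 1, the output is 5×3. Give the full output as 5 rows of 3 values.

6 18 11
12 17 -5
21 24 14
2 0 -27
-17 -7 6

Output[0,0]: The receptive field on the input at this output position is [6 6 1 / 4 4 5 / 9 0 10]. Elementwise product with the kernel and sum: 6·-1 + 6·1 + 1·-1 + 4·-1 + 4·-1 + 5·1 + 0·2 + 10·1.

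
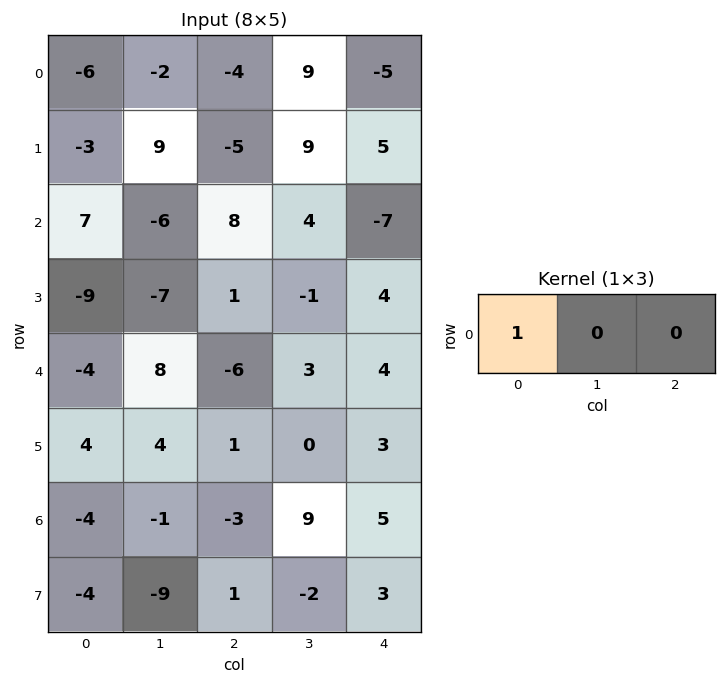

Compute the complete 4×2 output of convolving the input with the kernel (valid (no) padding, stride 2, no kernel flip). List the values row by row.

-6 -4
7 8
-4 -6
-4 -3

Output[0,0]: The receptive field on the input at this output position is [-6 -2 -4]. Elementwise product with the kernel and sum: -6·1.
Output[0,1]: The receptive field on the input at this output position is [-4 9 -5]. Elementwise product with the kernel and sum: -4·1.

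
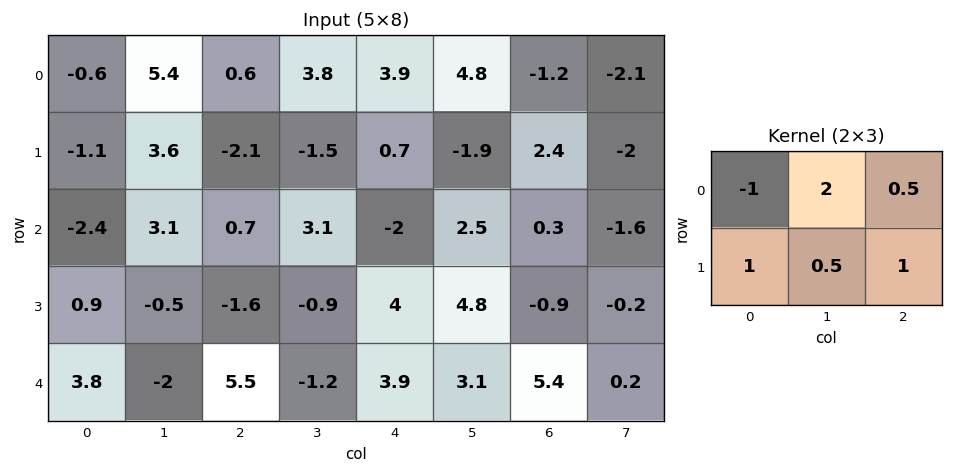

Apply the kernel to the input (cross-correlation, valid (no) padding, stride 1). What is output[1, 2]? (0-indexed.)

-0.3

The receptive field on the input at this output position is [-2.1 -1.5 0.7 / 0.7 3.1 -2]. Elementwise product with the kernel and sum: -2.1·-1 + -1.5·2 + 0.7·0.5 + 0.7·1 + 3.1·0.5 + -2·1.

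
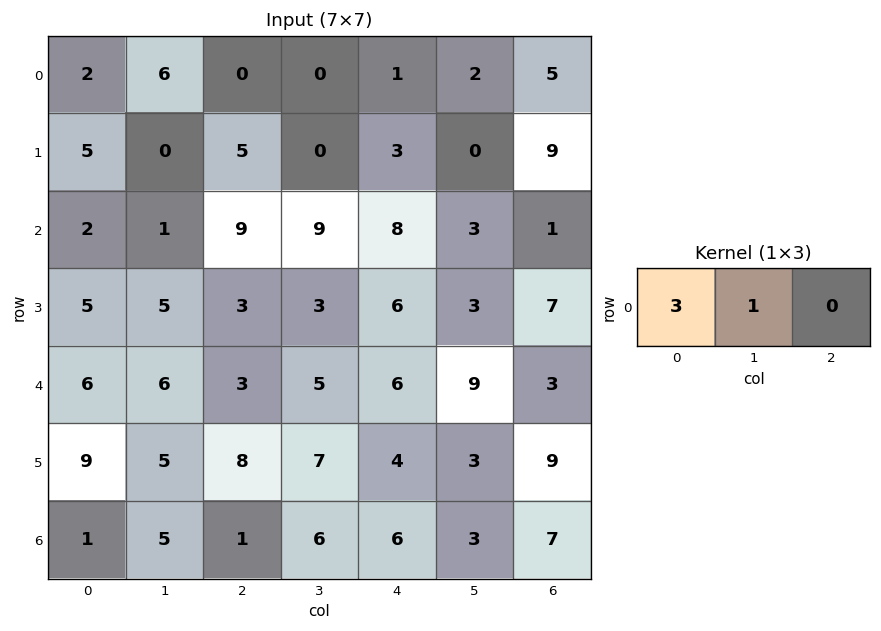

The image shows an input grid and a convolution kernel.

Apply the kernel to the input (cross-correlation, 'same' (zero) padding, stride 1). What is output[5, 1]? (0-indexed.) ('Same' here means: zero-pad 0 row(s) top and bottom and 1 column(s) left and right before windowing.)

The receptive field on the zero-padded input at this output position is [9 5 8]. Elementwise product with the kernel and sum: 9·3 + 5·1.

32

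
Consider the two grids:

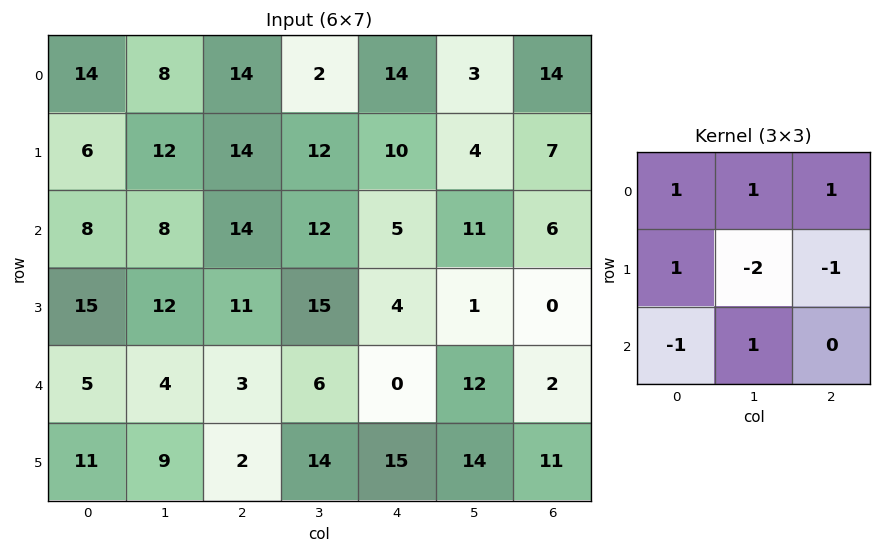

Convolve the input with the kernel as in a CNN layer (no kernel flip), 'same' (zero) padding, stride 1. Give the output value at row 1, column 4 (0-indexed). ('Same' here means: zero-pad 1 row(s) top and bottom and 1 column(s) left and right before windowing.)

The receptive field on the zero-padded input at this output position is [2 14 3 / 12 10 4 / 12 5 11]. Elementwise product with the kernel and sum: 2·1 + 14·1 + 3·1 + 12·1 + 10·-2 + 4·-1 + 12·-1 + 5·1.

0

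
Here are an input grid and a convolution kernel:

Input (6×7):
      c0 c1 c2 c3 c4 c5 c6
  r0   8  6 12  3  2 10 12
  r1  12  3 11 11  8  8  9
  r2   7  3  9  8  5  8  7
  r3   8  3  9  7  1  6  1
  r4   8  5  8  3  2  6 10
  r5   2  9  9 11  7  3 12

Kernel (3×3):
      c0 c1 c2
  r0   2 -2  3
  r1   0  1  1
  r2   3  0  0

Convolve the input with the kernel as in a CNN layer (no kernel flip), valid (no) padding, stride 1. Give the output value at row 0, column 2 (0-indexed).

The receptive field on the input at this output position is [12 3 2 / 11 11 8 / 9 8 5]. Elementwise product with the kernel and sum: 12·2 + 3·-2 + 2·3 + 11·1 + 8·1 + 9·3.

70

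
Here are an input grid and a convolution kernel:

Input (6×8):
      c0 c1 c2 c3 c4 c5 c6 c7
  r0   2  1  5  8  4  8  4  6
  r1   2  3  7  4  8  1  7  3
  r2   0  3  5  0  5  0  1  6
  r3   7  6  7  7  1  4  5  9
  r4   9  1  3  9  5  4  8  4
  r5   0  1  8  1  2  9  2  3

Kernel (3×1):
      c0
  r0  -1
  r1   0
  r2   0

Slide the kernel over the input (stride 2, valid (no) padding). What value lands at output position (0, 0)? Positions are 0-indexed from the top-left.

The receptive field on the input at this output position is [2 / 2 / 0]. Elementwise product with the kernel and sum: 2·-1.

-2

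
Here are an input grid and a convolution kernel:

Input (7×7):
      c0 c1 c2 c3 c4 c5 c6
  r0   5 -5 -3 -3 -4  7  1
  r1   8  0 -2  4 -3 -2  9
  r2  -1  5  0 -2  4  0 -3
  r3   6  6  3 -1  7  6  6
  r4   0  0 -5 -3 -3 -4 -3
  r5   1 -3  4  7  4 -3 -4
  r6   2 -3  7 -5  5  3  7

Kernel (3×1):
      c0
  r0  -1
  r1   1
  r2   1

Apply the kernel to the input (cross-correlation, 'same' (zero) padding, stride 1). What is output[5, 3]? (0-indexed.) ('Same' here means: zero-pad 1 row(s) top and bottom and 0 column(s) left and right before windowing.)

The receptive field on the zero-padded input at this output position is [-3 / 7 / -5]. Elementwise product with the kernel and sum: -3·-1 + 7·1 + -5·1.

5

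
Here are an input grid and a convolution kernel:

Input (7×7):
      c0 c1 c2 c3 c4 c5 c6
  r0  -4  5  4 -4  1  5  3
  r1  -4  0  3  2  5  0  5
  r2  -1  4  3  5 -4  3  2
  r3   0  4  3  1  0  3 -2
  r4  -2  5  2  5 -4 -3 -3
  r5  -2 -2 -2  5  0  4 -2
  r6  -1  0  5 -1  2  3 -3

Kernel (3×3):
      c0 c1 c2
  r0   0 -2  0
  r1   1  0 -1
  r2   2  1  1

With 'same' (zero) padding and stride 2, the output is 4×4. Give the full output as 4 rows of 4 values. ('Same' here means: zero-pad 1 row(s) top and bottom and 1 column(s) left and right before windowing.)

Output[0,0]: The receptive field on the zero-padded input at this output position is [0 0 0 / 0 -4 5 / 0 -4 0]. Elementwise product with the kernel and sum: 0·-2 + 0·1 + 5·-1 + 0·2 + -4·1 + 0·1.

-9 14 0 10
8 5 -3 -3
-9 -7 22 7
4 5 -4 7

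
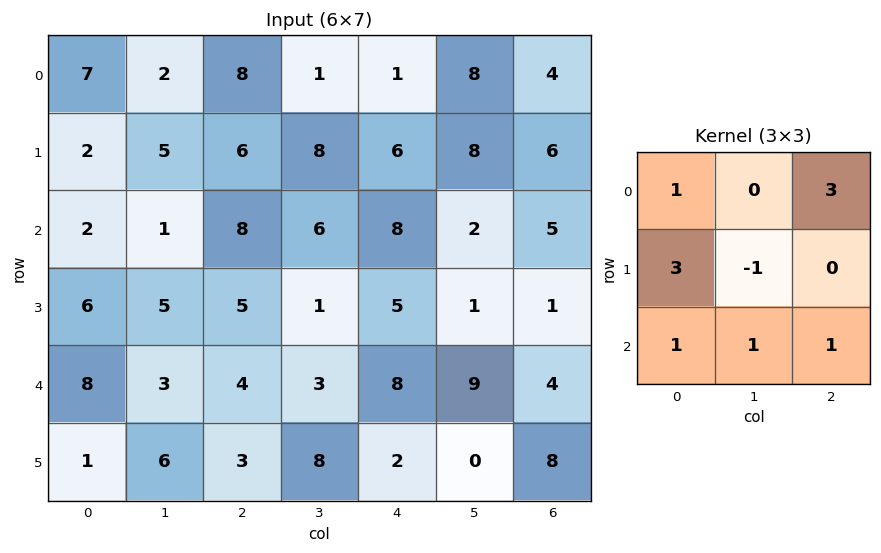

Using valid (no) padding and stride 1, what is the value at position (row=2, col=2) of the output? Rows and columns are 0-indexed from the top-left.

The receptive field on the input at this output position is [8 6 8 / 5 1 5 / 4 3 8]. Elementwise product with the kernel and sum: 8·1 + 8·3 + 5·3 + 1·-1 + 4·1 + 3·1 + 8·1.

61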